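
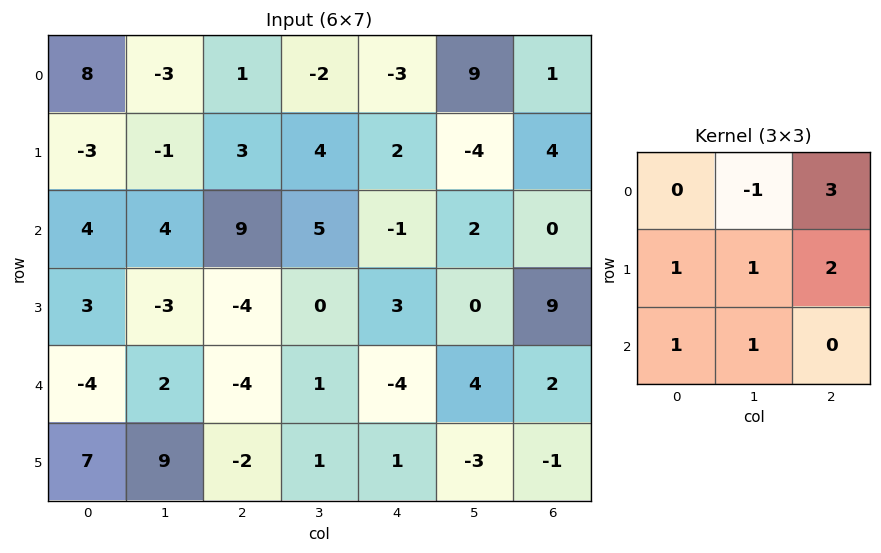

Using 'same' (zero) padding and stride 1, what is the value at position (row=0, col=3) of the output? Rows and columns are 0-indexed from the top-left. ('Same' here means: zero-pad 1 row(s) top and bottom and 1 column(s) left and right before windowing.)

The receptive field on the zero-padded input at this output position is [0 0 0 / 1 -2 -3 / 3 4 2]. Elementwise product with the kernel and sum: 0·-1 + 0·3 + 1·1 + -2·1 + -3·2 + 3·1 + 4·1.

0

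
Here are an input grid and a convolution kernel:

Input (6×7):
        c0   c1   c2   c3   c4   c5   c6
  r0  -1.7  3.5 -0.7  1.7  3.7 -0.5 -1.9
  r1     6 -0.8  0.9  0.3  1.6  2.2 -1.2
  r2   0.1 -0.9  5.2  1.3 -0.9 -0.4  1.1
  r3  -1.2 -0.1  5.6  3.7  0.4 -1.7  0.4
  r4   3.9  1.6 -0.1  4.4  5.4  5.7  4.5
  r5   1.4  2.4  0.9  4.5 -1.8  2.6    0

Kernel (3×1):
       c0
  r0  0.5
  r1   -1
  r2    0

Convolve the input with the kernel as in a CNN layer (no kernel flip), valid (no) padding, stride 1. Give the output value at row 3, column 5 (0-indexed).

The receptive field on the input at this output position is [-1.7 / 5.7 / 2.6]. Elementwise product with the kernel and sum: -1.7·0.5 + 5.7·-1.

-6.55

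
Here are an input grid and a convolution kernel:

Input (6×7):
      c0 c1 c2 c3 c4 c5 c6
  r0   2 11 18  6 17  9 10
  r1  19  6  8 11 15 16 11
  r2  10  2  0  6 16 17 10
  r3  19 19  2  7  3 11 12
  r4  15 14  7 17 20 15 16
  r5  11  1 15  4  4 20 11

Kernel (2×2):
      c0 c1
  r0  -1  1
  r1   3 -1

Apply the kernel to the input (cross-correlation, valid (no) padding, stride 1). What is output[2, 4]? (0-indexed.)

-1

The receptive field on the input at this output position is [16 17 / 3 11]. Elementwise product with the kernel and sum: 16·-1 + 17·1 + 3·3 + 11·-1.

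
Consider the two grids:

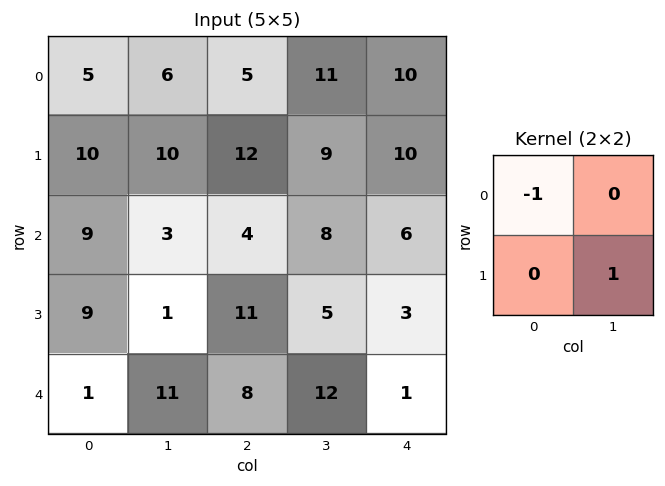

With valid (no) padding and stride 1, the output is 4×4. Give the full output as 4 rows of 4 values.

Output[0,0]: The receptive field on the input at this output position is [5 6 / 10 10]. Elementwise product with the kernel and sum: 5·-1 + 10·1.
Output[0,1]: The receptive field on the input at this output position is [6 5 / 10 12]. Elementwise product with the kernel and sum: 6·-1 + 12·1.

5 6 4 -1
-7 -6 -4 -3
-8 8 1 -5
2 7 1 -4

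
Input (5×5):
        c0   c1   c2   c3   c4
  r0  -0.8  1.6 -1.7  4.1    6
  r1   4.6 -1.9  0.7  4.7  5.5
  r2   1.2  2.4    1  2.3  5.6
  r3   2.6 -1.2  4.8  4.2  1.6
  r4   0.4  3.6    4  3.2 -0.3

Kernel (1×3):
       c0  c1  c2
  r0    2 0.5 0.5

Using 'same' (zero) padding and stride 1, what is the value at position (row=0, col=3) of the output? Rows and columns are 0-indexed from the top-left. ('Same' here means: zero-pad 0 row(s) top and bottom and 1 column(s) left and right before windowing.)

The receptive field on the zero-padded input at this output position is [-1.7 4.1 6]. Elementwise product with the kernel and sum: -1.7·2 + 4.1·0.5 + 6·0.5.

1.65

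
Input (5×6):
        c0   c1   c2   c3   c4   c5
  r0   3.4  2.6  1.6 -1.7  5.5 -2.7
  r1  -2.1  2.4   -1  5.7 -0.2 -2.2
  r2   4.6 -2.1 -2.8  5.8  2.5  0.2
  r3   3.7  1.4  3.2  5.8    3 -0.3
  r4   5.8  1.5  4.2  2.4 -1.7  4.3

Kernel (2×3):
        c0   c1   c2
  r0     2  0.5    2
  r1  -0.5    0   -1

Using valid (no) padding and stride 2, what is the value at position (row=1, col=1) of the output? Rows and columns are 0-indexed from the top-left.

The receptive field on the input at this output position is [-2.8 5.8 2.5 / 3.2 5.8 3]. Elementwise product with the kernel and sum: -2.8·2 + 5.8·0.5 + 2.5·2 + 3.2·-0.5 + 3·-1.

-2.3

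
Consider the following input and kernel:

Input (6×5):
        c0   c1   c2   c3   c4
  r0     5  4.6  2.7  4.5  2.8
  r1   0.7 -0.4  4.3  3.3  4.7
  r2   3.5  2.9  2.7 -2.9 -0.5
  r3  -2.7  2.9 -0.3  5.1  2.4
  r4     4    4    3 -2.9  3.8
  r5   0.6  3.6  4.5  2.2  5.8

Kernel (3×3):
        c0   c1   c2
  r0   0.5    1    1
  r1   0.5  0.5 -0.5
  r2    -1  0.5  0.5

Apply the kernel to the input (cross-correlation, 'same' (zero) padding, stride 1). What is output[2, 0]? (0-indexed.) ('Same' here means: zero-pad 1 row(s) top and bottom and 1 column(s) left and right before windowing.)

The receptive field on the zero-padded input at this output position is [0 0.7 -0.4 / 0 3.5 2.9 / 0 -2.7 2.9]. Elementwise product with the kernel and sum: 0·0.5 + 0.7·1 + -0.4·1 + 0·0.5 + 3.5·0.5 + 2.9·-0.5 + 0·-1 + -2.7·0.5 + 2.9·0.5.

0.7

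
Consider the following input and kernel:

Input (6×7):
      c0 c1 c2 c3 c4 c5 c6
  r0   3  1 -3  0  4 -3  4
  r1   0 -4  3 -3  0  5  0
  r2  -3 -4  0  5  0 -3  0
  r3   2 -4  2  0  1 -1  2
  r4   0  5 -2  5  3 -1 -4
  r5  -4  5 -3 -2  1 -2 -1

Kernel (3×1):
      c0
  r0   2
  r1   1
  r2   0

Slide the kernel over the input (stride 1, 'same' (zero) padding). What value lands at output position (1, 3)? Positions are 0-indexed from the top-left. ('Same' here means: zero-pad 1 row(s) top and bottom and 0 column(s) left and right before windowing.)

-3

The receptive field on the zero-padded input at this output position is [0 / -3 / 5]. Elementwise product with the kernel and sum: 0·2 + -3·1.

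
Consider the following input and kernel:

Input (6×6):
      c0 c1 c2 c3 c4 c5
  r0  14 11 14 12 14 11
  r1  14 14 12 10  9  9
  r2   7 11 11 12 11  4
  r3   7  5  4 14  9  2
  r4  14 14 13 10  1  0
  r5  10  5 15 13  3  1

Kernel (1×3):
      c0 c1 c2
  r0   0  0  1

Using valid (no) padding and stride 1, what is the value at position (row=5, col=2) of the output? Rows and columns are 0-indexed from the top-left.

3

The receptive field on the input at this output position is [15 13 3]. Elementwise product with the kernel and sum: 3·1.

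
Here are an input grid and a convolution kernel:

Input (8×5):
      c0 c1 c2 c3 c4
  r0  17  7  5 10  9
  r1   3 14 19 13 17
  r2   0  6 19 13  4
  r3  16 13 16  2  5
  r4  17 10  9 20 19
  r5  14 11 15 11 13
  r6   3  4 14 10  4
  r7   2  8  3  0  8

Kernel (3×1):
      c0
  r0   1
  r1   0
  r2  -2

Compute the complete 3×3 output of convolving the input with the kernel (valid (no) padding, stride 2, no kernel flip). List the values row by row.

Output[0,0]: The receptive field on the input at this output position is [17 / 3 / 0]. Elementwise product with the kernel and sum: 17·1 + 0·-2.

17 -33 1
-34 1 -34
11 -19 11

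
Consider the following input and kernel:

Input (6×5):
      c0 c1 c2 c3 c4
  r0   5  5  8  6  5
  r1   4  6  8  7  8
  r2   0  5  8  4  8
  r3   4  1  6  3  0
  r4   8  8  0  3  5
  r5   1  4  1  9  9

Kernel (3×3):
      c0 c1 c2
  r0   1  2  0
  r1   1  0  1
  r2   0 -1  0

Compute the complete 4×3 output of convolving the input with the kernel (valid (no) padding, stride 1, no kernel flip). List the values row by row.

22 26 32
23 25 35
12 25 19
10 23 8

Output[0,0]: The receptive field on the input at this output position is [5 5 8 / 4 6 8 / 0 5 8]. Elementwise product with the kernel and sum: 5·1 + 5·2 + 4·1 + 8·1 + 5·-1.
Output[0,1]: The receptive field on the input at this output position is [5 8 6 / 6 8 7 / 5 8 4]. Elementwise product with the kernel and sum: 5·1 + 8·2 + 6·1 + 7·1 + 8·-1.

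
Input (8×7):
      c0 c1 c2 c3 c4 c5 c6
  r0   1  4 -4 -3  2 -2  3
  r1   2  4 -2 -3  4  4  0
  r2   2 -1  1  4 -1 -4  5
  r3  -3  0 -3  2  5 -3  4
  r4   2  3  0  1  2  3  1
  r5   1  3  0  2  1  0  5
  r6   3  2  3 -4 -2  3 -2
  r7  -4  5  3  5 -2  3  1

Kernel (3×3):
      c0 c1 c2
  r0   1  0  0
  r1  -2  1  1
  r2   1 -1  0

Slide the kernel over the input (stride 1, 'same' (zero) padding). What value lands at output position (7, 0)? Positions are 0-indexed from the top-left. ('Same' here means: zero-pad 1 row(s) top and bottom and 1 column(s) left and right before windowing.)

1

The receptive field on the zero-padded input at this output position is [0 3 2 / 0 -4 5 / 0 0 0]. Elementwise product with the kernel and sum: 0·1 + 0·-2 + -4·1 + 5·1 + 0·1 + 0·-1.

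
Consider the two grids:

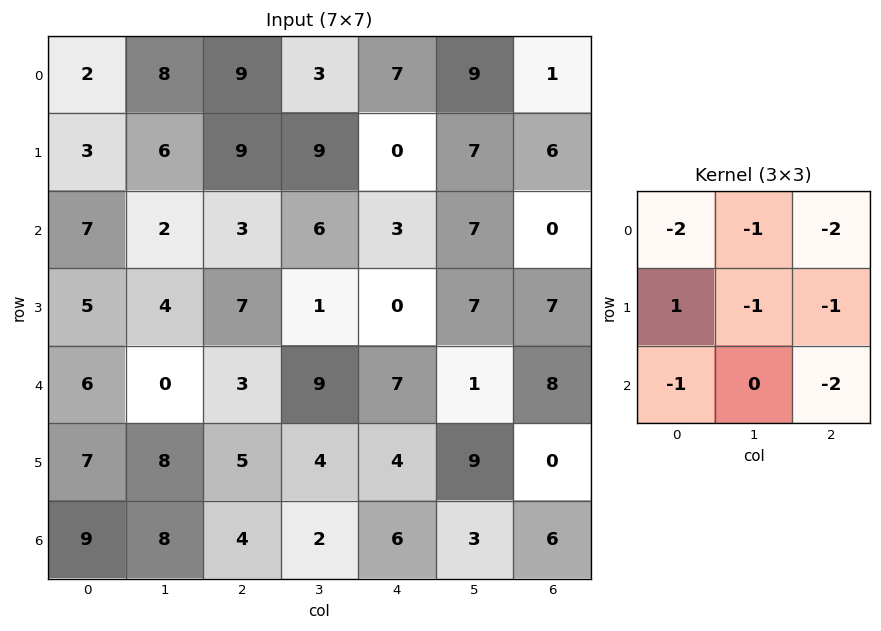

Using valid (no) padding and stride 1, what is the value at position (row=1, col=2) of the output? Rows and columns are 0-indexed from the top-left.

-40

The receptive field on the input at this output position is [9 9 0 / 3 6 3 / 7 1 0]. Elementwise product with the kernel and sum: 9·-2 + 9·-1 + 0·-2 + 3·1 + 6·-1 + 3·-1 + 7·-1 + 0·-2.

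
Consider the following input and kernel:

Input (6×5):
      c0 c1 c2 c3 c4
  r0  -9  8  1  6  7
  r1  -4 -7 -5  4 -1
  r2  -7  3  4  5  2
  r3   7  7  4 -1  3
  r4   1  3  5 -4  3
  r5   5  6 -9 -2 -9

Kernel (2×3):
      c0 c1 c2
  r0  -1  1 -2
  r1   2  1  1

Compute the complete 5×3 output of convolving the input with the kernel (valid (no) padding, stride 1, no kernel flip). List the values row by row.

-5 -34 -16
0 9 26
27 8 7
2 6 -2
-1 11 -44

Output[0,0]: The receptive field on the input at this output position is [-9 8 1 / -4 -7 -5]. Elementwise product with the kernel and sum: -9·-1 + 8·1 + 1·-2 + -4·2 + -7·1 + -5·1.
Output[0,1]: The receptive field on the input at this output position is [8 1 6 / -7 -5 4]. Elementwise product with the kernel and sum: 8·-1 + 1·1 + 6·-2 + -7·2 + -5·1 + 4·1.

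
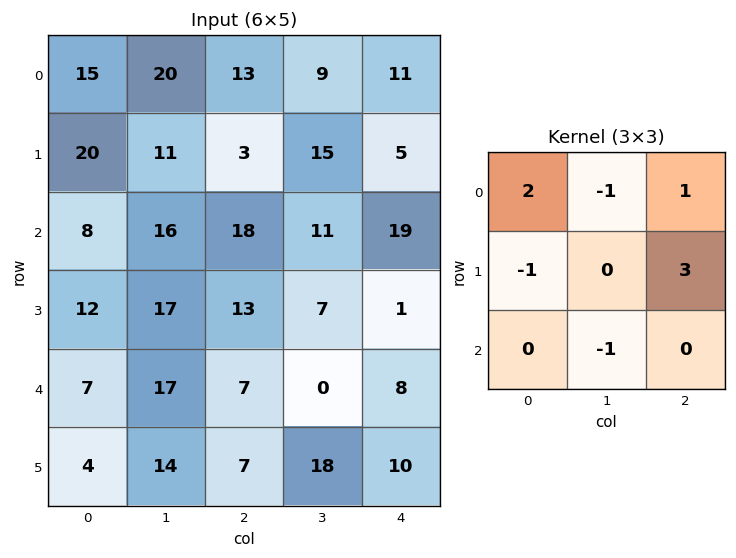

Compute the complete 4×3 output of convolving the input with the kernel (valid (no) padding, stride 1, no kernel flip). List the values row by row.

-4 52 29
61 38 28
28 22 34
20 4 19

Output[0,0]: The receptive field on the input at this output position is [15 20 13 / 20 11 3 / 8 16 18]. Elementwise product with the kernel and sum: 15·2 + 20·-1 + 13·1 + 20·-1 + 3·3 + 16·-1.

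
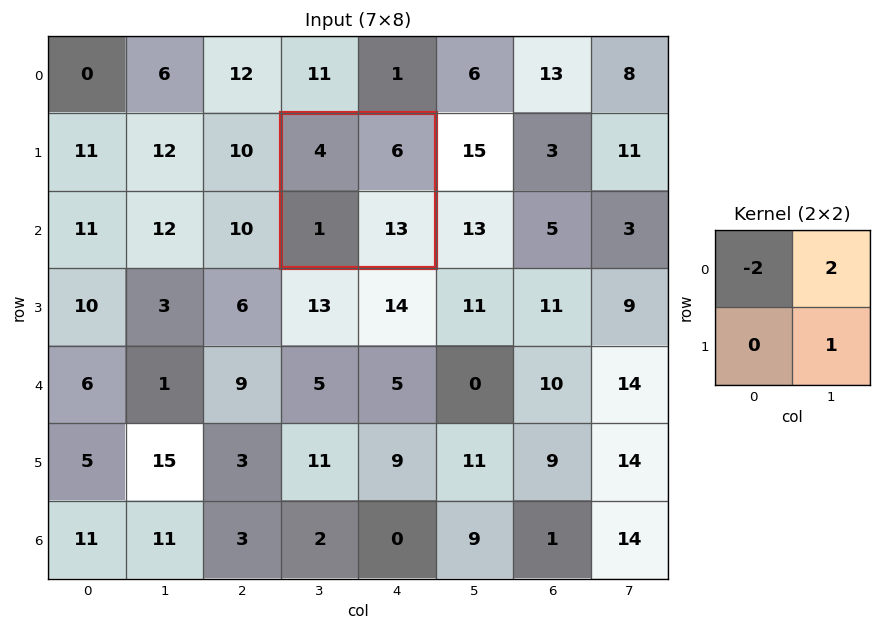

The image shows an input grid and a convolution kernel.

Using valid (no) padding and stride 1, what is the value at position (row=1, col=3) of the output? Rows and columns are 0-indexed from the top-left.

17

The receptive field on the input at this output position is [4 6 / 1 13]. Elementwise product with the kernel and sum: 4·-2 + 6·2 + 13·1.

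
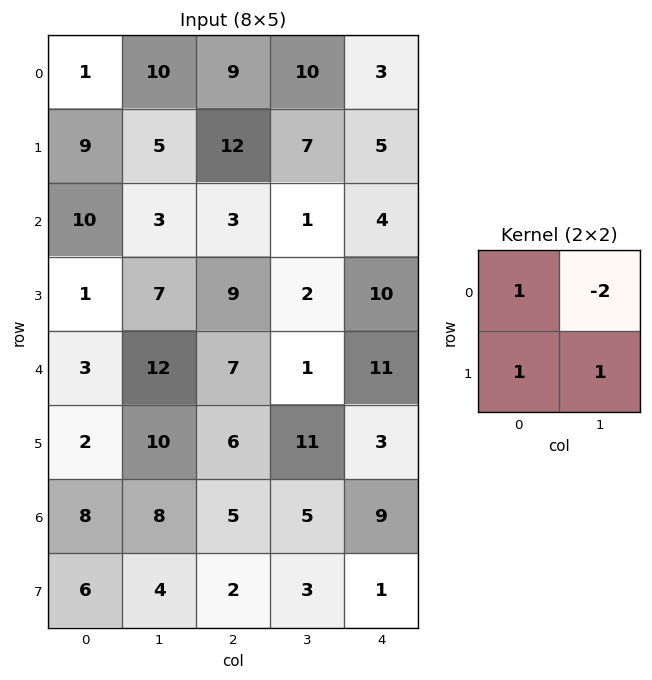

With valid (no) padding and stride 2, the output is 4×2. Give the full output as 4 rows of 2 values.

-5 8
12 12
-9 22
2 0

Output[0,0]: The receptive field on the input at this output position is [1 10 / 9 5]. Elementwise product with the kernel and sum: 1·1 + 10·-2 + 9·1 + 5·1.
Output[0,1]: The receptive field on the input at this output position is [9 10 / 12 7]. Elementwise product with the kernel and sum: 9·1 + 10·-2 + 12·1 + 7·1.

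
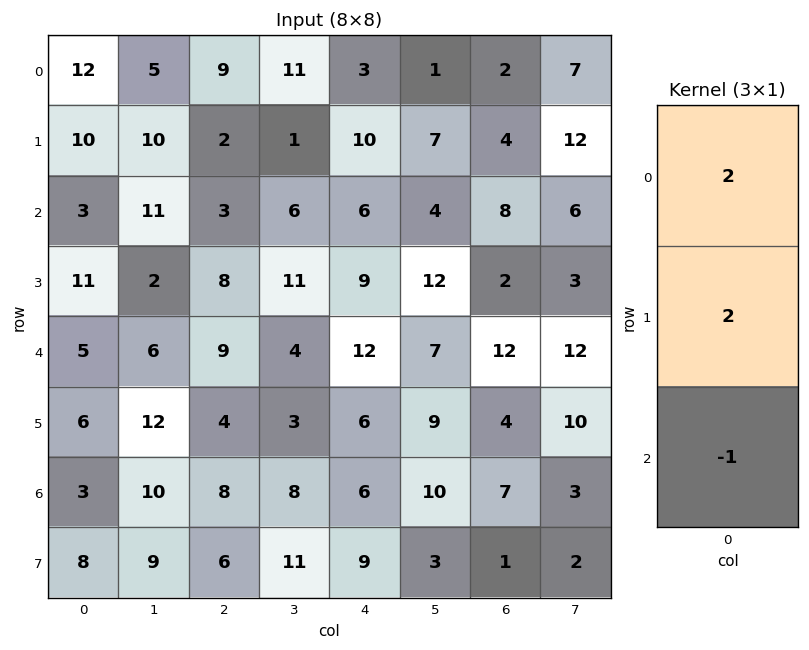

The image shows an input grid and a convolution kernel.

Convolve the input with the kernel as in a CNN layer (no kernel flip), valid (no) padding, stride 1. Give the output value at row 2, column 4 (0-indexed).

18

The receptive field on the input at this output position is [6 / 9 / 12]. Elementwise product with the kernel and sum: 6·2 + 9·2 + 12·-1.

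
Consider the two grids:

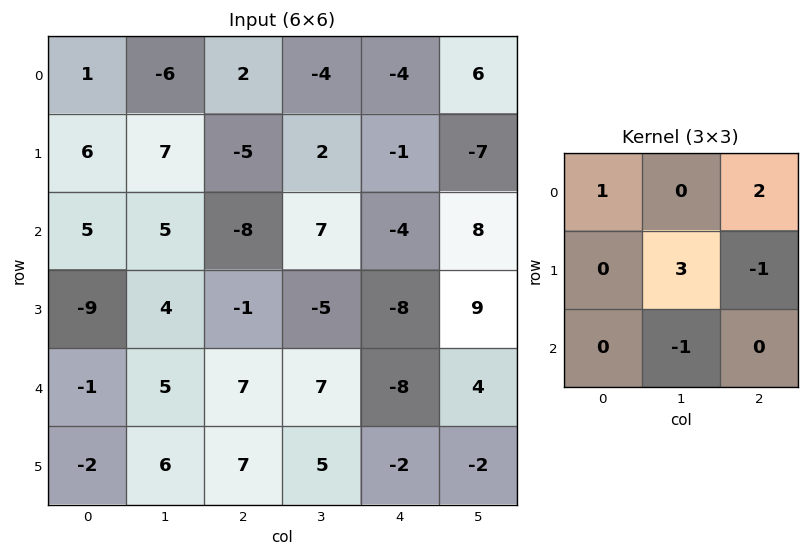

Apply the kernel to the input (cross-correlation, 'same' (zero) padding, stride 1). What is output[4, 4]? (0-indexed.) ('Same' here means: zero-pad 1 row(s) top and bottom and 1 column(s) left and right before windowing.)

-13

The receptive field on the zero-padded input at this output position is [-5 -8 9 / 7 -8 4 / 5 -2 -2]. Elementwise product with the kernel and sum: -5·1 + 9·2 + -8·3 + 4·-1 + -2·-1.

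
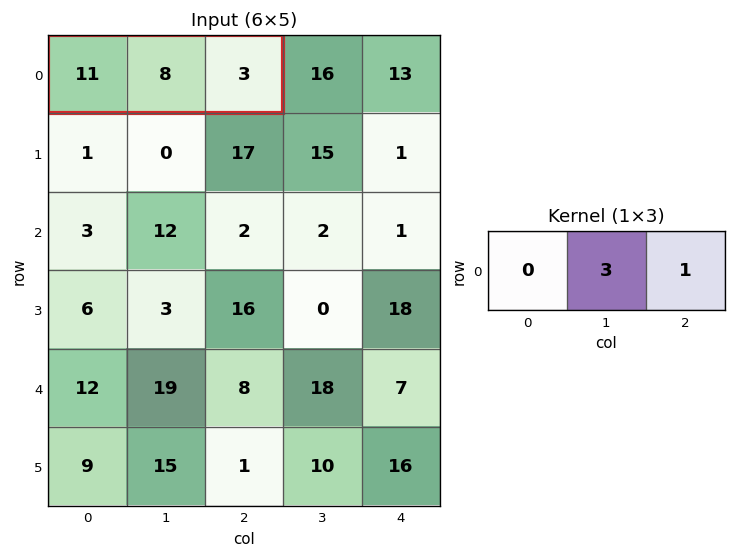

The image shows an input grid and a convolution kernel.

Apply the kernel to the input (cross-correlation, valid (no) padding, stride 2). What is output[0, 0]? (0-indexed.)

The receptive field on the input at this output position is [11 8 3]. Elementwise product with the kernel and sum: 8·3 + 3·1.

27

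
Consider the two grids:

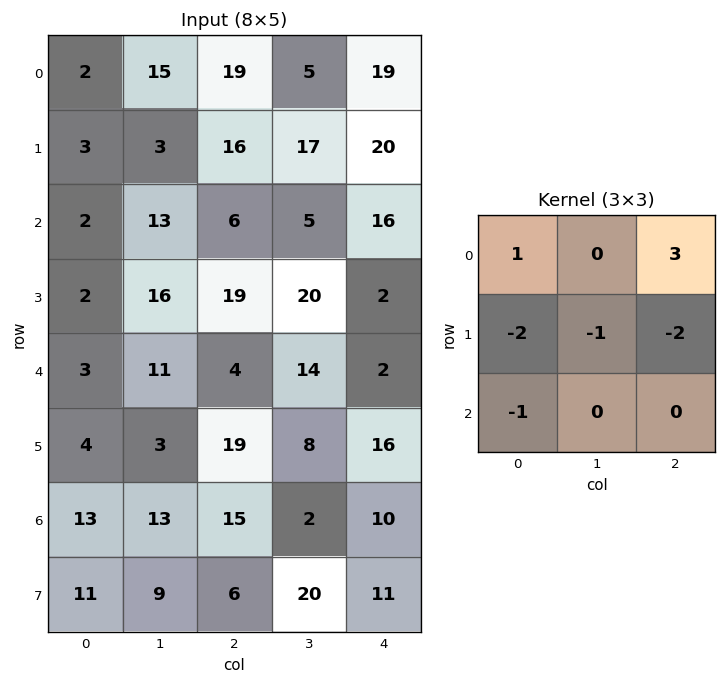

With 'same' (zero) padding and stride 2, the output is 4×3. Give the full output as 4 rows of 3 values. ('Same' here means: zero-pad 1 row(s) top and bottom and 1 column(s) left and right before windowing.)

-32 -62 -46
-19 -4 -29
23 19 -18
-30 -27 -26

Output[0,0]: The receptive field on the zero-padded input at this output position is [0 0 0 / 0 2 15 / 0 3 3]. Elementwise product with the kernel and sum: 0·1 + 0·3 + 0·-2 + 2·-1 + 15·-2 + 0·-1.
Output[0,1]: The receptive field on the zero-padded input at this output position is [0 0 0 / 15 19 5 / 3 16 17]. Elementwise product with the kernel and sum: 0·1 + 0·3 + 15·-2 + 19·-1 + 5·-2 + 3·-1.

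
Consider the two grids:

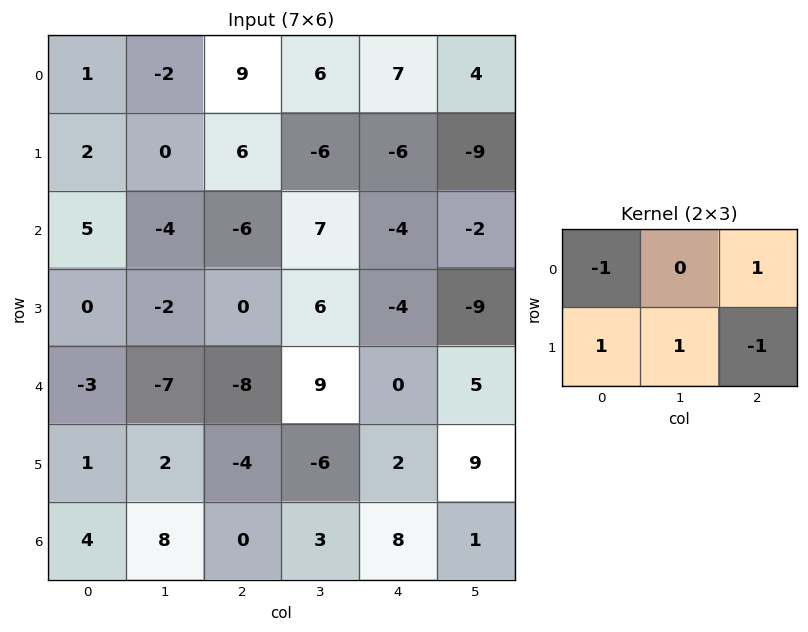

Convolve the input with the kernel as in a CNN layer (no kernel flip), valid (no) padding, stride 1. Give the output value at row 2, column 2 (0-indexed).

12

The receptive field on the input at this output position is [-6 7 -4 / 0 6 -4]. Elementwise product with the kernel and sum: -6·-1 + -4·1 + 0·1 + 6·1 + -4·-1.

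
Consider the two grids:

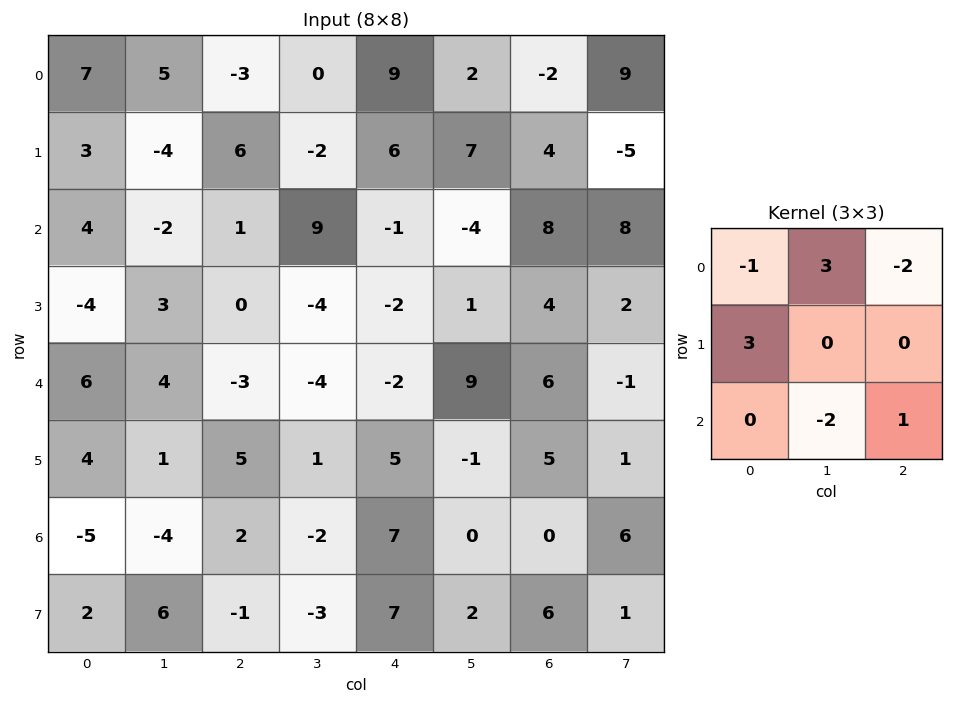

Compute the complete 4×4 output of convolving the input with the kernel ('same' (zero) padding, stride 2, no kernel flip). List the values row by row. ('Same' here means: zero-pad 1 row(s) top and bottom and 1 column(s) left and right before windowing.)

Output[0,0]: The receptive field on the zero-padded input at this output position is [0 0 0 / 0 7 5 / 0 3 -4]. Elementwise product with the kernel and sum: 0·-1 + 0·3 + 0·-2 + 0·3 + 3·-2 + -4·1.

-10 1 -5 -7
28 16 38 -3
-25 8 -27 25
12 -1 -2 3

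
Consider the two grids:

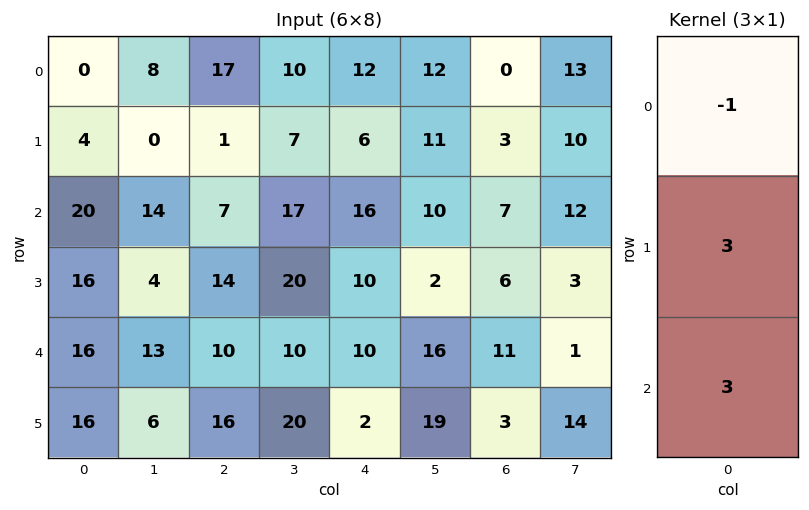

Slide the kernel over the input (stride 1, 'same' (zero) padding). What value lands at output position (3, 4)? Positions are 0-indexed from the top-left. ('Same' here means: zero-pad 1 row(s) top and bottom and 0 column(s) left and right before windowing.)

44

The receptive field on the zero-padded input at this output position is [16 / 10 / 10]. Elementwise product with the kernel and sum: 16·-1 + 10·3 + 10·3.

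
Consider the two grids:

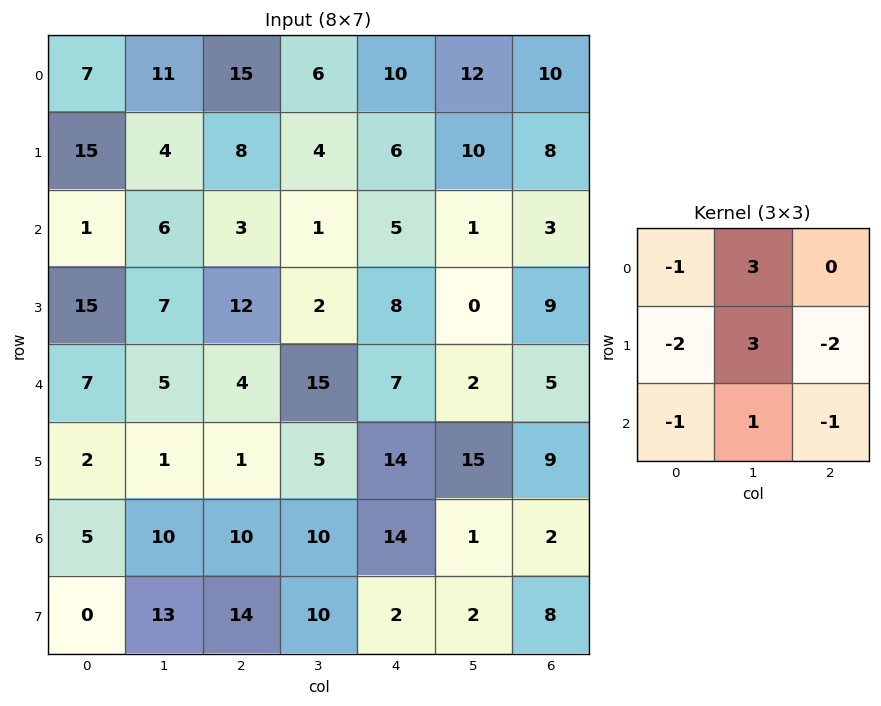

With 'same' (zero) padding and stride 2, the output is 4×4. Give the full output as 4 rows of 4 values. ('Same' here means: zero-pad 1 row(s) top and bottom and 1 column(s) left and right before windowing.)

Output[0,0]: The receptive field on the zero-padded input at this output position is [0 0 0 / 0 7 11 / 0 15 4]. Elementwise product with the kernel and sum: 0·-1 + 0·3 + 0·-2 + 7·3 + 11·-2 + 0·-1 + 15·1 + 4·-1.
Output[0,1]: The receptive field on the zero-padded input at this output position is [0 0 0 / 11 15 6 / 4 8 4]. Elementwise product with the kernel and sum: 0·-1 + 0·3 + 11·-2 + 15·3 + 6·-2 + 4·-1 + 8·1 + 4·-1.

10 11 -14 4
44 18 31 30
57 -4 3 32
-12 -17 47 22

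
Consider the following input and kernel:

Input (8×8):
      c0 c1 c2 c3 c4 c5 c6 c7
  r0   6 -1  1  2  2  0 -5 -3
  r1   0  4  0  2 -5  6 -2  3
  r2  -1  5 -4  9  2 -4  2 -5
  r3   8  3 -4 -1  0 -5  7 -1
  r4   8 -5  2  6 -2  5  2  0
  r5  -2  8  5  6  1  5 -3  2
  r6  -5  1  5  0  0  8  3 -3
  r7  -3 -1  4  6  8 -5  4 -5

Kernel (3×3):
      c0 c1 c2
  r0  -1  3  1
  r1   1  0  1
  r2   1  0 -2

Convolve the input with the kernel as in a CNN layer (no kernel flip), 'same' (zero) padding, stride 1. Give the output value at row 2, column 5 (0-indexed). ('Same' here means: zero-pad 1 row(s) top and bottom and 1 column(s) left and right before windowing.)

11

The receptive field on the zero-padded input at this output position is [-5 6 -2 / 2 -4 2 / 0 -5 7]. Elementwise product with the kernel and sum: -5·-1 + 6·3 + -2·1 + 2·1 + 2·1 + 0·1 + 7·-2.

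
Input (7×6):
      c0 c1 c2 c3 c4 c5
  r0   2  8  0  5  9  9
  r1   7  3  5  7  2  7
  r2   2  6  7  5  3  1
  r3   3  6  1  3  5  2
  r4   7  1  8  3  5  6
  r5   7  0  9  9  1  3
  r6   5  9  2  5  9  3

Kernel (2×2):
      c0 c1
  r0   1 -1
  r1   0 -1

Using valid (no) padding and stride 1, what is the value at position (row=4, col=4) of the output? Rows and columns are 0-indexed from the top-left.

The receptive field on the input at this output position is [5 6 / 1 3]. Elementwise product with the kernel and sum: 5·1 + 6·-1 + 3·-1.

-4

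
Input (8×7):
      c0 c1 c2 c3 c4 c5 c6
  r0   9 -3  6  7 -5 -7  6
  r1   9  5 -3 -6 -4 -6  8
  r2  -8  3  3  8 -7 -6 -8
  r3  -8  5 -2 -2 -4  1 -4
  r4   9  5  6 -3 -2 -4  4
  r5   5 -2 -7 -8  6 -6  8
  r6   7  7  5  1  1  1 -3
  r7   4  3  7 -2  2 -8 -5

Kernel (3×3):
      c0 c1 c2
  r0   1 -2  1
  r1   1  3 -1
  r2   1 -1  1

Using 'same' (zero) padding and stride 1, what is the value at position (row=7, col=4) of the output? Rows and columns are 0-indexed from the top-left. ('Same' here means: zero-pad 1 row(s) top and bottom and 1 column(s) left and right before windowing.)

The receptive field on the zero-padded input at this output position is [1 1 1 / -2 2 -8 / 0 0 0]. Elementwise product with the kernel and sum: 1·1 + 1·-2 + 1·1 + -2·1 + 2·3 + -8·-1 + 0·1 + 0·-1 + 0·1.

12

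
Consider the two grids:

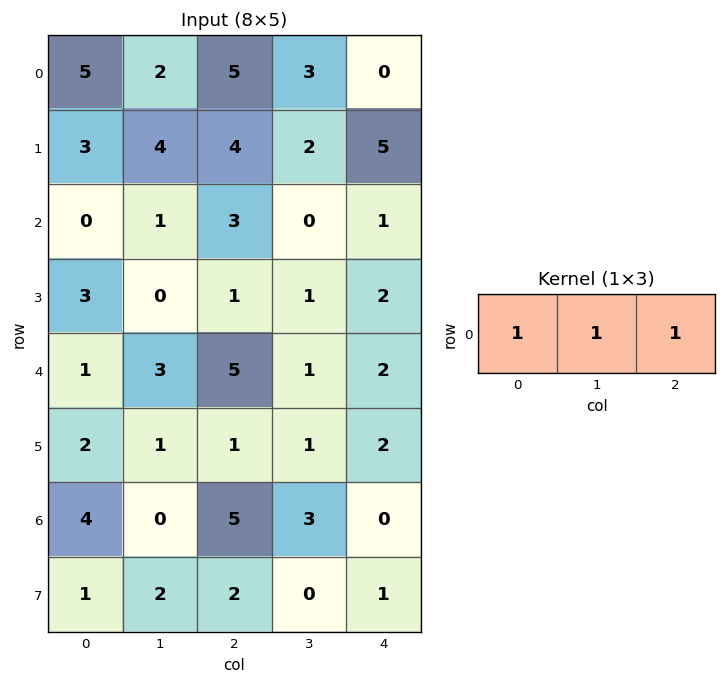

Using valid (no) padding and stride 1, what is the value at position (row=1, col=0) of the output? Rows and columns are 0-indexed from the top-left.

11

The receptive field on the input at this output position is [3 4 4]. Elementwise product with the kernel and sum: 3·1 + 4·1 + 4·1.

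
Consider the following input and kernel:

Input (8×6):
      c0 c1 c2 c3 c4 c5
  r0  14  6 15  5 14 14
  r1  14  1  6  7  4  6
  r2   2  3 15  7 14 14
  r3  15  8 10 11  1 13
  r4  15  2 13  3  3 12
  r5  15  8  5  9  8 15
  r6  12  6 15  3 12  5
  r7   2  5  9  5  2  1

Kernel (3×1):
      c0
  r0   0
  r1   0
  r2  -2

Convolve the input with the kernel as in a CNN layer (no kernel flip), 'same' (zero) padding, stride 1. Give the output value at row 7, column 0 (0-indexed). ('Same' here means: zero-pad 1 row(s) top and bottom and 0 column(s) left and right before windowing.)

0

The receptive field on the zero-padded input at this output position is [12 / 2 / 0]. Elementwise product with the kernel and sum: 0·-2.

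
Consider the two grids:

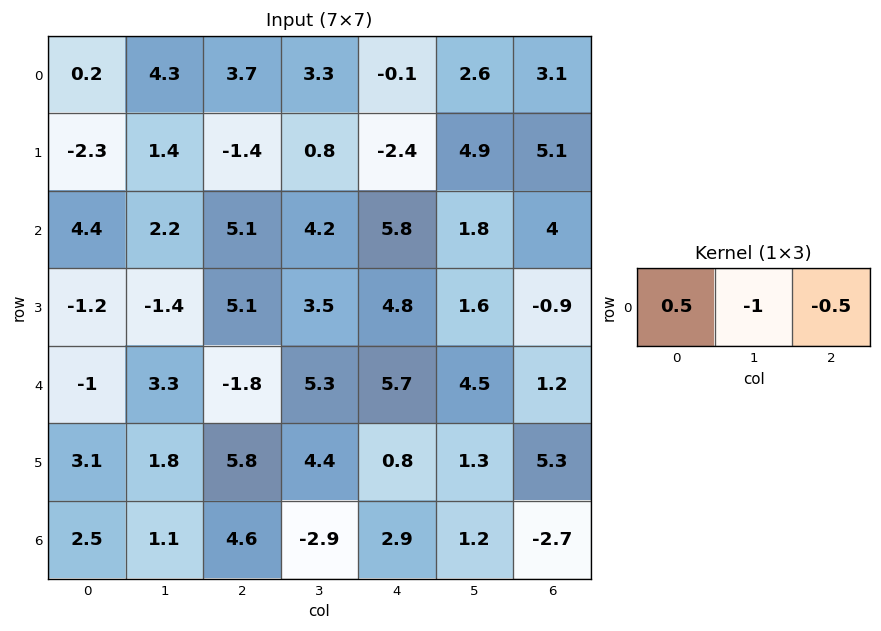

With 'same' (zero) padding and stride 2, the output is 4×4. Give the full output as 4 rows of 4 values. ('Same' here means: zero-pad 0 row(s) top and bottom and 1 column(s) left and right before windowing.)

Output[0,0]: The receptive field on the zero-padded input at this output position is [0 0.2 4.3]. Elementwise product with the kernel and sum: 0·0.5 + 0.2·-1 + 4.3·-0.5.
Output[0,1]: The receptive field on the zero-padded input at this output position is [4.3 3.7 3.3]. Elementwise product with the kernel and sum: 4.3·0.5 + 3.7·-1 + 3.3·-0.5.

-2.35 -3.2 0.45 -1.8
-5.5 -6.1 -4.6 -3.1
-0.65 0.8 -5.3 1.05
-3.05 -2.6 -4.95 3.3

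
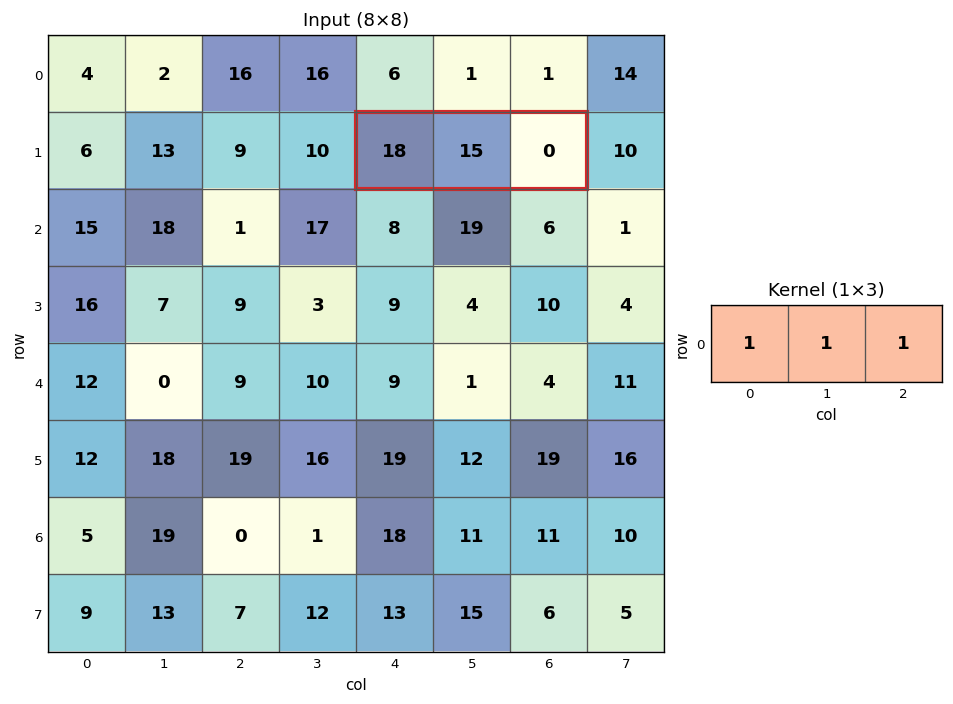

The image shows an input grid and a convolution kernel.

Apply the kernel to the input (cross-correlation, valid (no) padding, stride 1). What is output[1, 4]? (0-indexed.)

The receptive field on the input at this output position is [18 15 0]. Elementwise product with the kernel and sum: 18·1 + 15·1 + 0·1.

33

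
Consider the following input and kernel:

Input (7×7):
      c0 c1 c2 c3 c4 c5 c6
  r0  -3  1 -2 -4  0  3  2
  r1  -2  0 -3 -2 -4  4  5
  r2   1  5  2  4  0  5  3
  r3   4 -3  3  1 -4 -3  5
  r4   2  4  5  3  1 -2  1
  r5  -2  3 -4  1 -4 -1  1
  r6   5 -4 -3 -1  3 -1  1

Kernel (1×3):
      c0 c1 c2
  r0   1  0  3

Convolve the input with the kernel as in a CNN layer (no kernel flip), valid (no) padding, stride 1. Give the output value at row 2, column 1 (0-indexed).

The receptive field on the input at this output position is [5 2 4]. Elementwise product with the kernel and sum: 5·1 + 4·3.

17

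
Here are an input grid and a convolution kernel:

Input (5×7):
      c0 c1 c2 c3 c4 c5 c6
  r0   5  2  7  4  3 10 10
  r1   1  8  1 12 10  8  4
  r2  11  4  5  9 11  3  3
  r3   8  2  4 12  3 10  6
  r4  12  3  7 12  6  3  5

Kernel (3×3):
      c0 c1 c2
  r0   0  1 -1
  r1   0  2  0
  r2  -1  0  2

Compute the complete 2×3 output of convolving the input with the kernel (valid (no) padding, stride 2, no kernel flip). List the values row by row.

10 42 11
5 27 24

Output[0,0]: The receptive field on the input at this output position is [5 2 7 / 1 8 1 / 11 4 5]. Elementwise product with the kernel and sum: 2·1 + 7·-1 + 8·2 + 11·-1 + 5·2.
Output[0,1]: The receptive field on the input at this output position is [7 4 3 / 1 12 10 / 5 9 11]. Elementwise product with the kernel and sum: 4·1 + 3·-1 + 12·2 + 5·-1 + 11·2.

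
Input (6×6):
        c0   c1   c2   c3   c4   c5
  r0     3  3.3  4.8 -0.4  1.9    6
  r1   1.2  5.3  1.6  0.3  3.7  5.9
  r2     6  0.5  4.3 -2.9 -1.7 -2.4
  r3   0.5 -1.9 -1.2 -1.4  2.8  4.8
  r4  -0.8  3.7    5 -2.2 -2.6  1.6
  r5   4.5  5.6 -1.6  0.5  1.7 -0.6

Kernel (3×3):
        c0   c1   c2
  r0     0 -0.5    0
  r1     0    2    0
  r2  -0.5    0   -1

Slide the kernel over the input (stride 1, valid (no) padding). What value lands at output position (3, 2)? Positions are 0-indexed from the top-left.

-4.6

The receptive field on the input at this output position is [-1.2 -1.4 2.8 / 5 -2.2 -2.6 / -1.6 0.5 1.7]. Elementwise product with the kernel and sum: -1.4·-0.5 + -2.2·2 + -1.6·-0.5 + 1.7·-1.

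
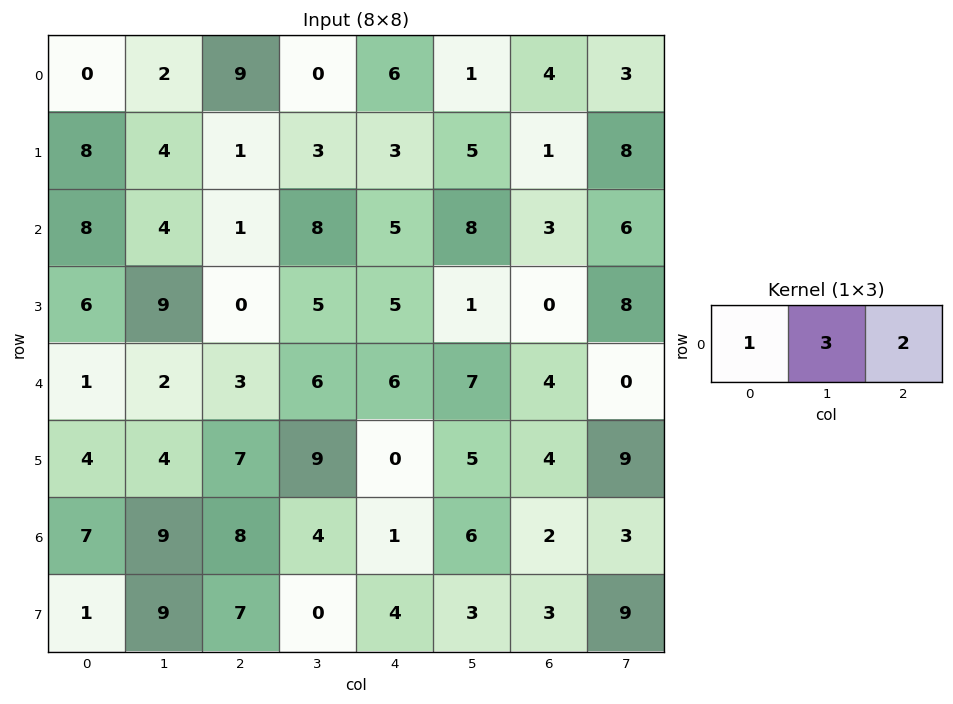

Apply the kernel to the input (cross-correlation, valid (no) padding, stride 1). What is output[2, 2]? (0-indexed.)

35

The receptive field on the input at this output position is [1 8 5]. Elementwise product with the kernel and sum: 1·1 + 8·3 + 5·2.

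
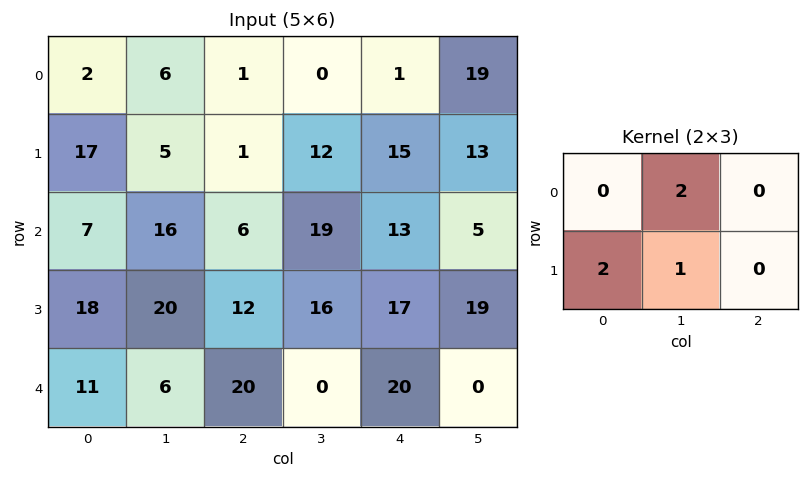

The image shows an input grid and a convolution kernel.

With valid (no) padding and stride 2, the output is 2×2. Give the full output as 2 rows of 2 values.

Output[0,0]: The receptive field on the input at this output position is [2 6 1 / 17 5 1]. Elementwise product with the kernel and sum: 6·2 + 17·2 + 5·1.

51 14
88 78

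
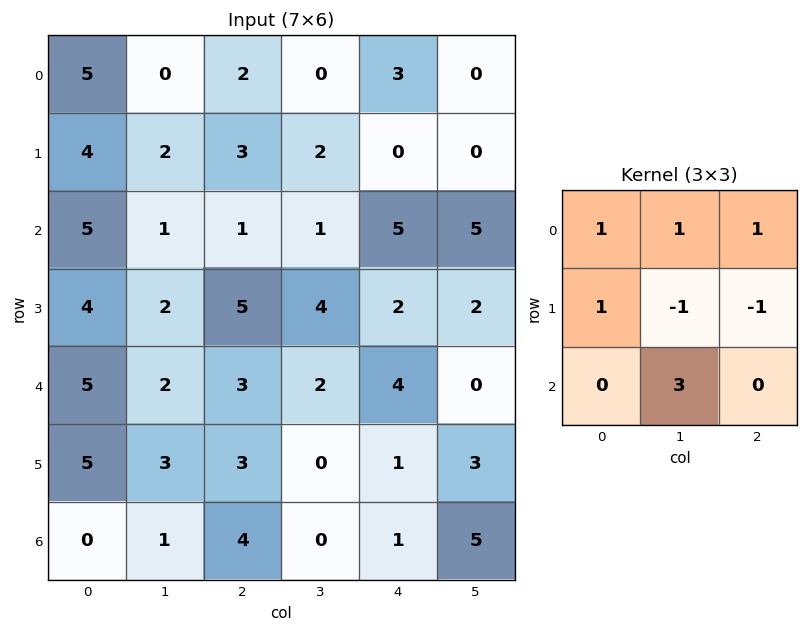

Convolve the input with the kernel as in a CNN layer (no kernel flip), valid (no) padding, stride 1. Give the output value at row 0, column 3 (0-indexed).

The receptive field on the input at this output position is [0 3 0 / 2 0 0 / 1 5 5]. Elementwise product with the kernel and sum: 0·1 + 3·1 + 0·1 + 2·1 + 0·-1 + 0·-1 + 5·3.

20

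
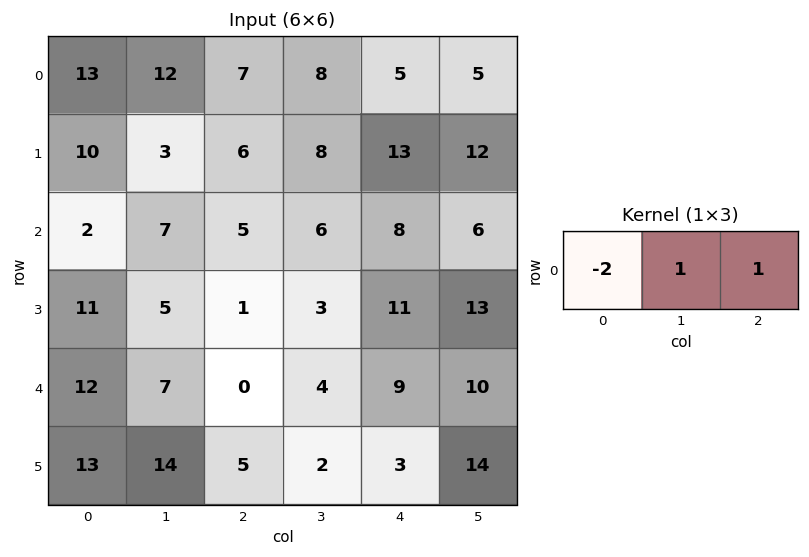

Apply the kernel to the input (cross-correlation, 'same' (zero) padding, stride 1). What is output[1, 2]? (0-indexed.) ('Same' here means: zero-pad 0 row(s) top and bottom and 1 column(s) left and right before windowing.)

8

The receptive field on the zero-padded input at this output position is [3 6 8]. Elementwise product with the kernel and sum: 3·-2 + 6·1 + 8·1.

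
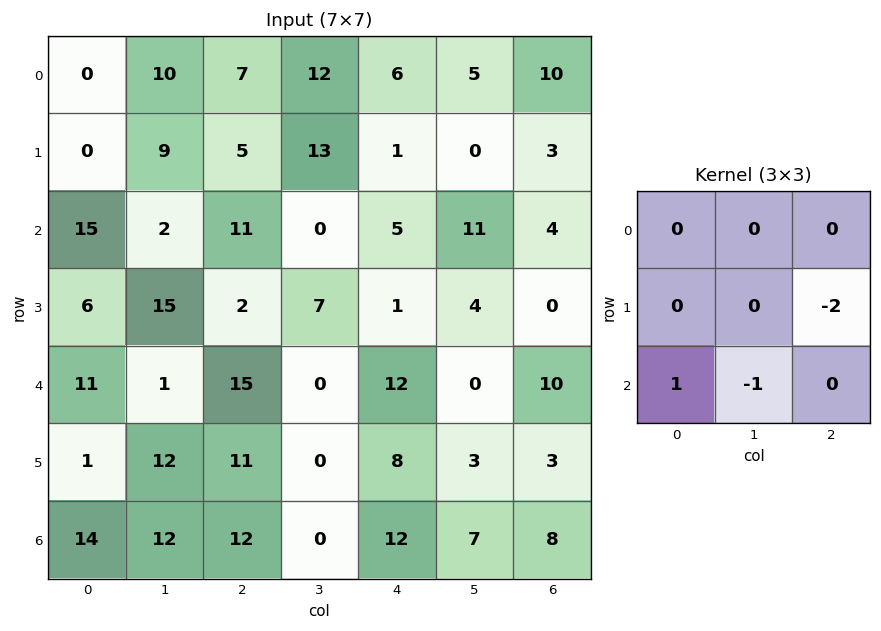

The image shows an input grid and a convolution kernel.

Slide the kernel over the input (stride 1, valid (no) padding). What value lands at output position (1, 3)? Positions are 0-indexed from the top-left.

-16

The receptive field on the input at this output position is [13 1 0 / 0 5 11 / 7 1 4]. Elementwise product with the kernel and sum: 11·-2 + 7·1 + 1·-1.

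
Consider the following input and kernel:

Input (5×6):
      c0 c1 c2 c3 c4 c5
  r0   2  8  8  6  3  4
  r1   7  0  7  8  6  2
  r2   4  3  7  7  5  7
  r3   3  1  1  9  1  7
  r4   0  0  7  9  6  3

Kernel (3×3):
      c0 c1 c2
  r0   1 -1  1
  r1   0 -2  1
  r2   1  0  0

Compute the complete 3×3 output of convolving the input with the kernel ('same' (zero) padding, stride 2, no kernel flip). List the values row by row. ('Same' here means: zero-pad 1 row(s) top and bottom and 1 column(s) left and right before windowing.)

Output[0,0]: The receptive field on the zero-padded input at this output position is [0 0 0 / 0 2 8 / 0 7 0]. Elementwise product with the kernel and sum: 0·1 + 0·-1 + 0·1 + 2·-2 + 8·1 + 0·1.
Output[0,1]: The receptive field on the zero-padded input at this output position is [0 0 0 / 8 8 6 / 0 7 8]. Elementwise product with the kernel and sum: 0·1 + 0·-1 + 0·1 + 8·-2 + 6·1 + 0·1.

4 -10 6
-12 -5 10
-2 4 6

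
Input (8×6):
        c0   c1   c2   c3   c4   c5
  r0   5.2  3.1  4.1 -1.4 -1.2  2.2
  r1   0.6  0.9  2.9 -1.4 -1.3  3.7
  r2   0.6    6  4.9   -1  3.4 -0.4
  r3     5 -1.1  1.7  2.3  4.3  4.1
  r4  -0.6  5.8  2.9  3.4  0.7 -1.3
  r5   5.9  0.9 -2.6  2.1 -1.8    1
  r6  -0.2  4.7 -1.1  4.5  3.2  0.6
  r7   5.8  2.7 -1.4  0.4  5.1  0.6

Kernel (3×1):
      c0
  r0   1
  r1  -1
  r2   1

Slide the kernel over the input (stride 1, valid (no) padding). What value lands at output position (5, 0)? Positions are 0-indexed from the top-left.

11.9

The receptive field on the input at this output position is [5.9 / -0.2 / 5.8]. Elementwise product with the kernel and sum: 5.9·1 + -0.2·-1 + 5.8·1.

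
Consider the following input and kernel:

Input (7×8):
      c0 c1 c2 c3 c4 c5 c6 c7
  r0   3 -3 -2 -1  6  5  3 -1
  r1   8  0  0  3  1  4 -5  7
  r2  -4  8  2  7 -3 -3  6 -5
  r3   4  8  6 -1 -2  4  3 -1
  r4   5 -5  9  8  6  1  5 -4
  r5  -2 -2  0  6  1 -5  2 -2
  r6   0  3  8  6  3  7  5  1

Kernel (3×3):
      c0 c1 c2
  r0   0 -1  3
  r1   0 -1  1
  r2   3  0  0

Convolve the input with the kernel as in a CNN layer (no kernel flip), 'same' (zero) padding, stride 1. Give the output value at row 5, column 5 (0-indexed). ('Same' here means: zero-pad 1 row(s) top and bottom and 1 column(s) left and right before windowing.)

30

The receptive field on the zero-padded input at this output position is [6 1 5 / 1 -5 2 / 3 7 5]. Elementwise product with the kernel and sum: 1·-1 + 5·3 + -5·-1 + 2·1 + 3·3.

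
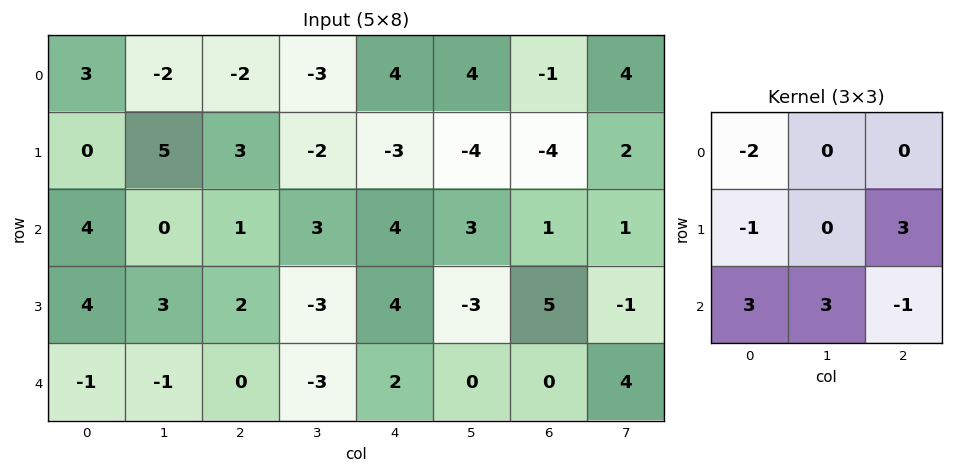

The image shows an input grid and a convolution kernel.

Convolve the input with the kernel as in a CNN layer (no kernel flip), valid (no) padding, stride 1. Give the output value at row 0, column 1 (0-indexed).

The receptive field on the input at this output position is [-2 -2 -3 / 5 3 -2 / 0 1 3]. Elementwise product with the kernel and sum: -2·-2 + 5·-1 + -2·3 + 0·3 + 1·3 + 3·-1.

-7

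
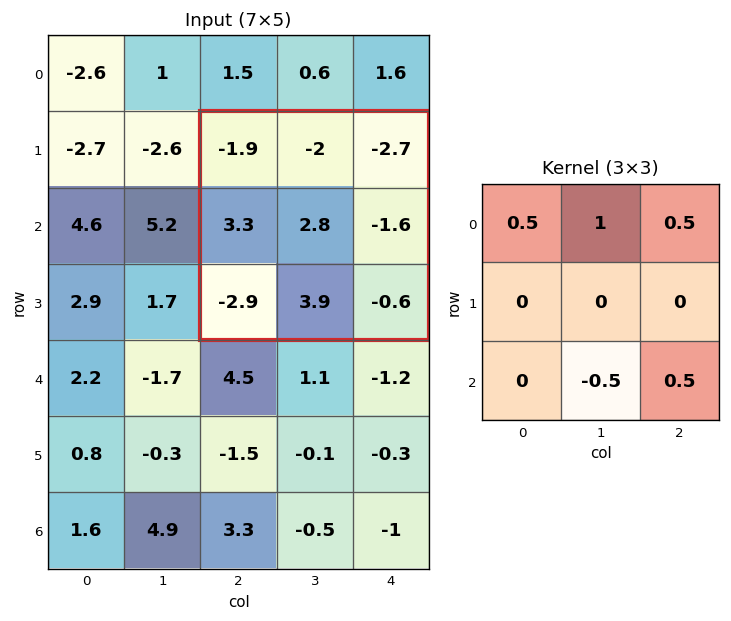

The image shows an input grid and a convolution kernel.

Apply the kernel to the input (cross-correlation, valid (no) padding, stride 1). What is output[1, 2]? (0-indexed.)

The receptive field on the input at this output position is [-1.9 -2 -2.7 / 3.3 2.8 -1.6 / -2.9 3.9 -0.6]. Elementwise product with the kernel and sum: -1.9·0.5 + -2·1 + -2.7·0.5 + 3.9·-0.5 + -0.6·0.5.

-6.55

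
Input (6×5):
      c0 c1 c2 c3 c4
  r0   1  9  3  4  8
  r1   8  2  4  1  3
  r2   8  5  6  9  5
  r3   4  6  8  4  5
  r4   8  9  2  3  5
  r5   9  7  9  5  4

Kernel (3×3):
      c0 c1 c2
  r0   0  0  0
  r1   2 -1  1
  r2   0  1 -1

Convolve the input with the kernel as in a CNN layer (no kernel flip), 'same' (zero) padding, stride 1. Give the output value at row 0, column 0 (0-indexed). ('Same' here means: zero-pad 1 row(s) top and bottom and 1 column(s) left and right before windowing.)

The receptive field on the zero-padded input at this output position is [0 0 0 / 0 1 9 / 0 8 2]. Elementwise product with the kernel and sum: 0·2 + 1·-1 + 9·1 + 8·1 + 2·-1.

14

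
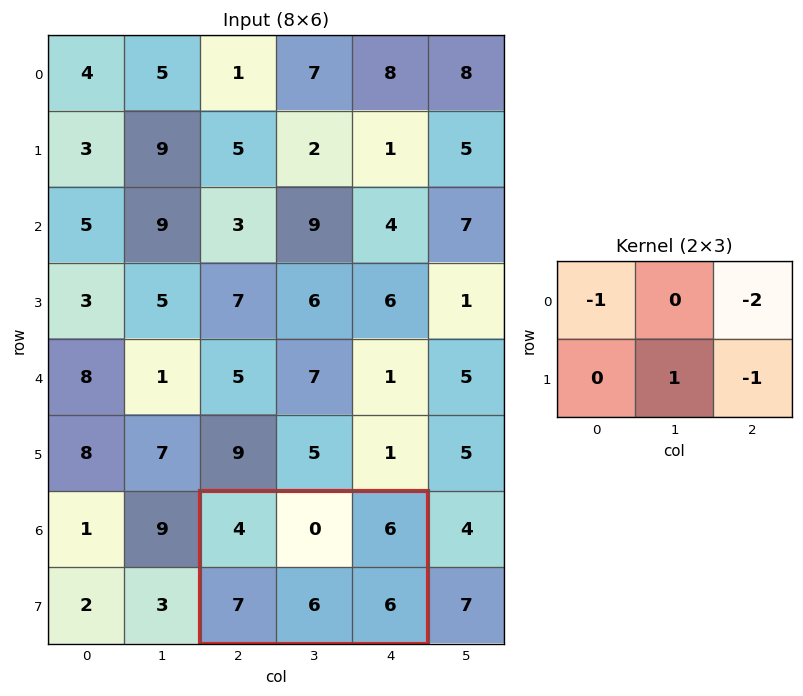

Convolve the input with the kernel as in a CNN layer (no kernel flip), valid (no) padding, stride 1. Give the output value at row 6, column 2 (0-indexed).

The receptive field on the input at this output position is [4 0 6 / 7 6 6]. Elementwise product with the kernel and sum: 4·-1 + 6·-2 + 6·1 + 6·-1.

-16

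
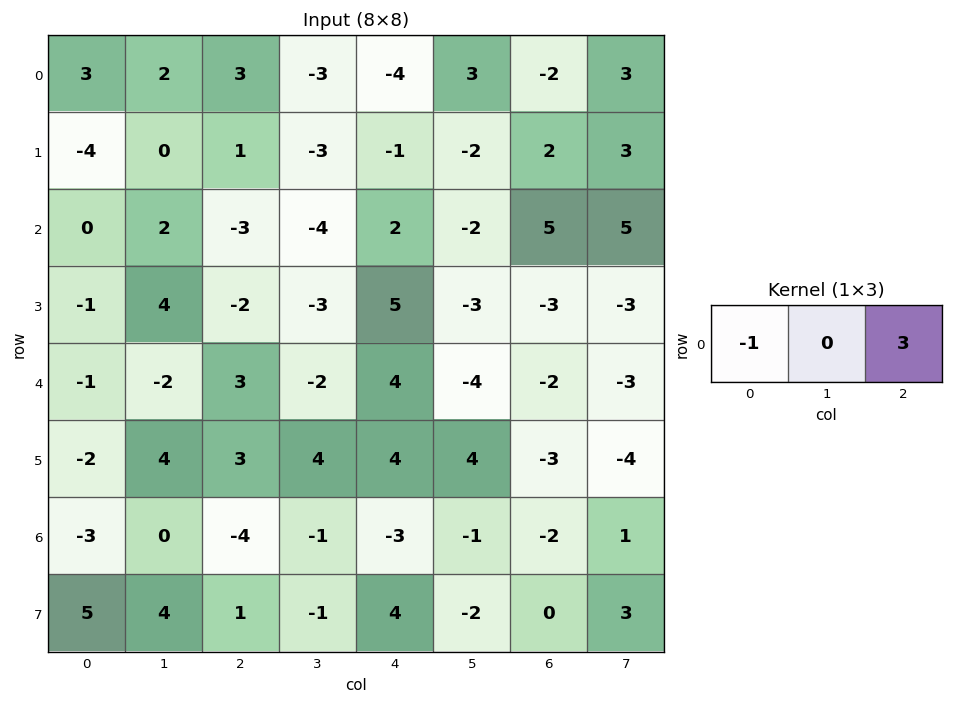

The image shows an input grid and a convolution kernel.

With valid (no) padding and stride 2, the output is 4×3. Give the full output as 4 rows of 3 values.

6 -15 -2
-9 9 13
10 9 -10
-9 -5 -3

Output[0,0]: The receptive field on the input at this output position is [3 2 3]. Elementwise product with the kernel and sum: 3·-1 + 3·3.
Output[0,1]: The receptive field on the input at this output position is [3 -3 -4]. Elementwise product with the kernel and sum: 3·-1 + -4·3.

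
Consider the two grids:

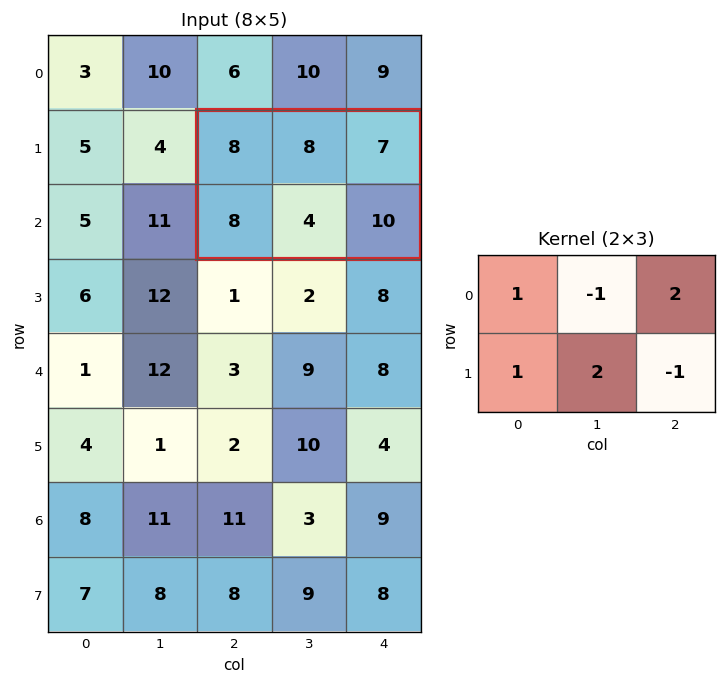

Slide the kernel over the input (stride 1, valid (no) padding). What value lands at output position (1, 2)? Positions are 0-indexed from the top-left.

20

The receptive field on the input at this output position is [8 8 7 / 8 4 10]. Elementwise product with the kernel and sum: 8·1 + 8·-1 + 7·2 + 8·1 + 4·2 + 10·-1.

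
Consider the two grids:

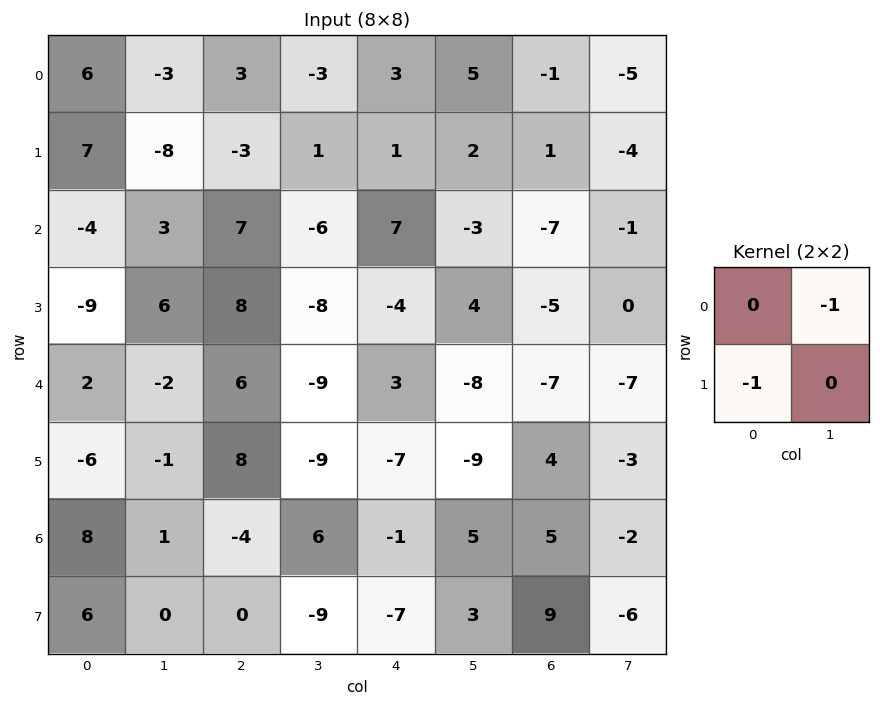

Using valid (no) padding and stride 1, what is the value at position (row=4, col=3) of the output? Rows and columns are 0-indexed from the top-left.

6

The receptive field on the input at this output position is [-9 3 / -9 -7]. Elementwise product with the kernel and sum: 3·-1 + -9·-1.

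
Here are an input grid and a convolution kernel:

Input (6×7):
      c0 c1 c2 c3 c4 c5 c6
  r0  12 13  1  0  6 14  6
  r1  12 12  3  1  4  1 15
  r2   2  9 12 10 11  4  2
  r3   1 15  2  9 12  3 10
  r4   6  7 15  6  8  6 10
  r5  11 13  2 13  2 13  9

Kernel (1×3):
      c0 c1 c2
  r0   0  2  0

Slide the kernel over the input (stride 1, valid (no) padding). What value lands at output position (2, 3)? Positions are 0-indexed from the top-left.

22

The receptive field on the input at this output position is [10 11 4]. Elementwise product with the kernel and sum: 11·2.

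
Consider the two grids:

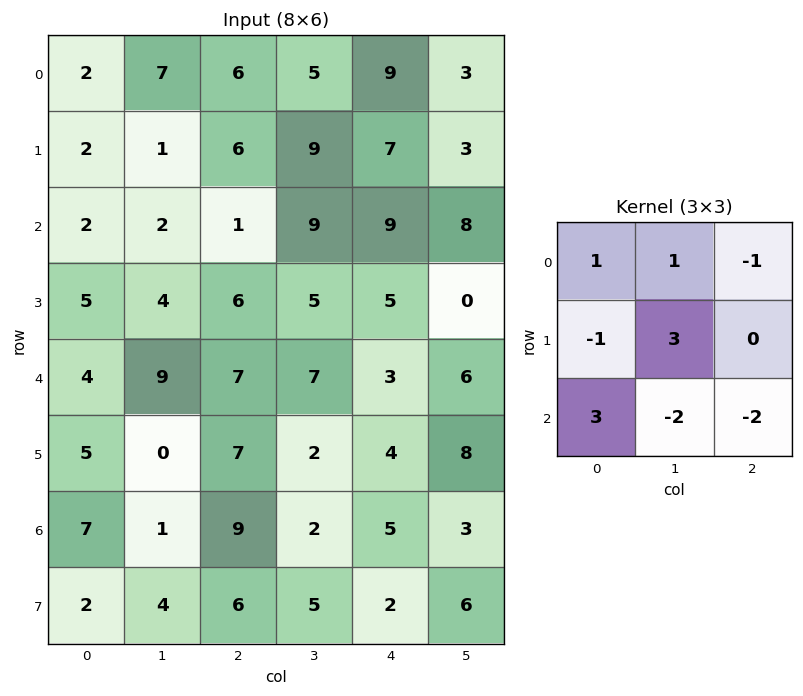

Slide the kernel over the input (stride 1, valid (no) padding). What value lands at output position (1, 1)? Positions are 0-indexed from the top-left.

-11

The receptive field on the input at this output position is [1 6 9 / 2 1 9 / 4 6 5]. Elementwise product with the kernel and sum: 1·1 + 6·1 + 9·-1 + 2·-1 + 1·3 + 4·3 + 6·-2 + 5·-2.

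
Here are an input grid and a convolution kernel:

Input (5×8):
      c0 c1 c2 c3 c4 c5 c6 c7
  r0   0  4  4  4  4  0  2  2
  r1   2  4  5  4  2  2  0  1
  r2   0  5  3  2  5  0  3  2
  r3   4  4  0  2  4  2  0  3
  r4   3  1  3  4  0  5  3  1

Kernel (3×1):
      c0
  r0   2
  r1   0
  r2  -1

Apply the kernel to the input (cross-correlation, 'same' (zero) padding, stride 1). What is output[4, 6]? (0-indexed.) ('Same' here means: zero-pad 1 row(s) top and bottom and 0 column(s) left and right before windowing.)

0

The receptive field on the zero-padded input at this output position is [0 / 3 / 0]. Elementwise product with the kernel and sum: 0·2 + 0·-1.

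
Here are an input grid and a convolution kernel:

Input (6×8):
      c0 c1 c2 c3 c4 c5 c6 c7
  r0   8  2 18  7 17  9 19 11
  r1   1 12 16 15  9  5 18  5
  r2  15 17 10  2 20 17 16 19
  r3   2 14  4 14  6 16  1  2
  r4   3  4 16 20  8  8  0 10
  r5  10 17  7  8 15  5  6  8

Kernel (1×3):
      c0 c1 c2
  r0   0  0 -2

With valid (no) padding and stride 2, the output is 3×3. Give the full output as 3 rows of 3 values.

Output[0,0]: The receptive field on the input at this output position is [8 2 18]. Elementwise product with the kernel and sum: 18·-2.

-36 -34 -38
-20 -40 -32
-32 -16 0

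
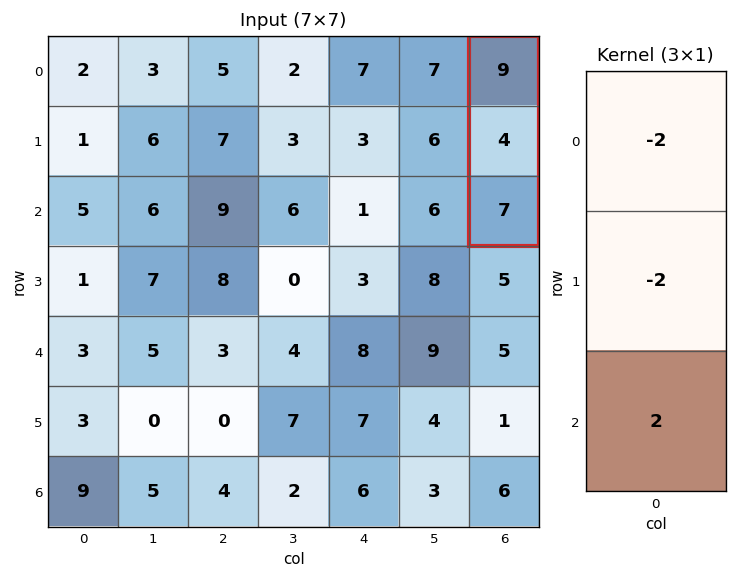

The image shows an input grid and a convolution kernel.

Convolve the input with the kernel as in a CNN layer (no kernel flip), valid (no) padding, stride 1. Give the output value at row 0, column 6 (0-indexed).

-12

The receptive field on the input at this output position is [9 / 4 / 7]. Elementwise product with the kernel and sum: 9·-2 + 4·-2 + 7·2.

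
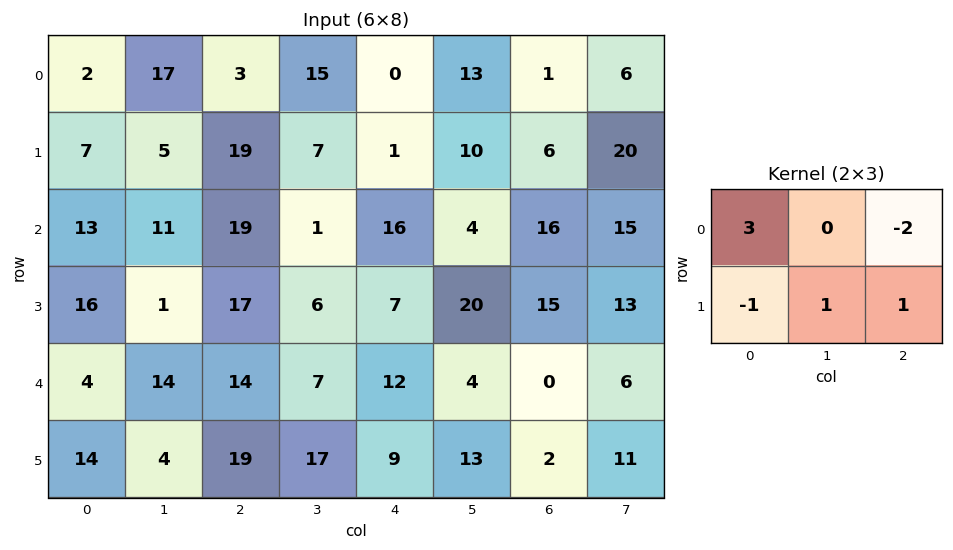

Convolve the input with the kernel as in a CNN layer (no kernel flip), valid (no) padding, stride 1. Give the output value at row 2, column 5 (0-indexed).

-10

The receptive field on the input at this output position is [4 16 15 / 20 15 13]. Elementwise product with the kernel and sum: 4·3 + 15·-2 + 20·-1 + 15·1 + 13·1.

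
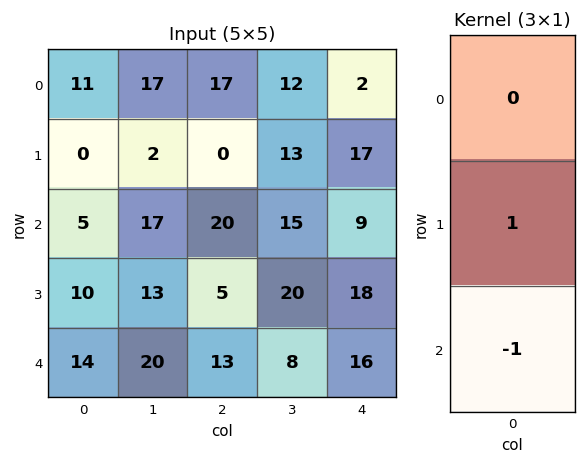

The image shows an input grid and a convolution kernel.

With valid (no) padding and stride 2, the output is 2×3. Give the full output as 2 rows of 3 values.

Output[0,0]: The receptive field on the input at this output position is [11 / 0 / 5]. Elementwise product with the kernel and sum: 0·1 + 5·-1.

-5 -20 8
-4 -8 2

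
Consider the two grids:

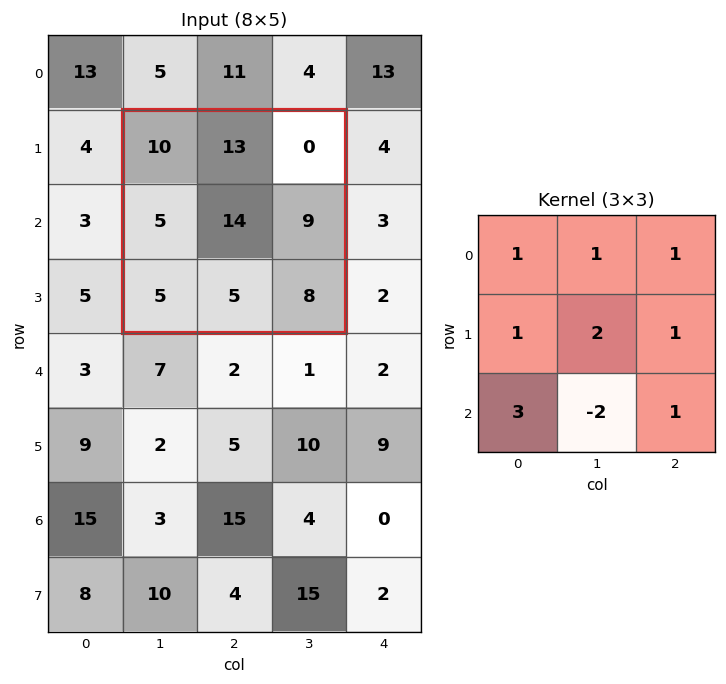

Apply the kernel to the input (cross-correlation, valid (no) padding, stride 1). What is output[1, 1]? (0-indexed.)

The receptive field on the input at this output position is [10 13 0 / 5 14 9 / 5 5 8]. Elementwise product with the kernel and sum: 10·1 + 13·1 + 0·1 + 5·1 + 14·2 + 9·1 + 5·3 + 5·-2 + 8·1.

78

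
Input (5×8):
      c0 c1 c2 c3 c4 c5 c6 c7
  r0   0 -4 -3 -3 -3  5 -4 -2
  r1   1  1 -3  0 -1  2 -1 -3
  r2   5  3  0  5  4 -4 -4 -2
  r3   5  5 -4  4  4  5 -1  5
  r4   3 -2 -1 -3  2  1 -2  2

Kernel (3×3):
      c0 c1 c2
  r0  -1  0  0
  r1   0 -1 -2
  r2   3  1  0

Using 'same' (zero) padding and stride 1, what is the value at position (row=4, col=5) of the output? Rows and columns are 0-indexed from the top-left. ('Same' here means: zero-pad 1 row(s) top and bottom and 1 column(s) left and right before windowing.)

-1

The receptive field on the zero-padded input at this output position is [4 5 -1 / 2 1 -2 / 0 0 0]. Elementwise product with the kernel and sum: 4·-1 + 1·-1 + -2·-2 + 0·3 + 0·1.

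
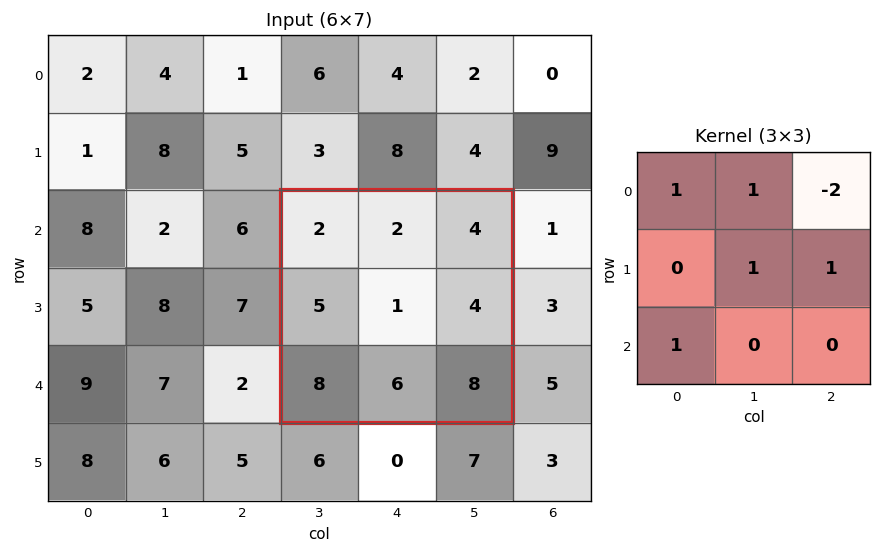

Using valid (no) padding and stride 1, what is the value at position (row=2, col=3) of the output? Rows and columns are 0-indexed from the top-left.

9

The receptive field on the input at this output position is [2 2 4 / 5 1 4 / 8 6 8]. Elementwise product with the kernel and sum: 2·1 + 2·1 + 4·-2 + 1·1 + 4·1 + 8·1.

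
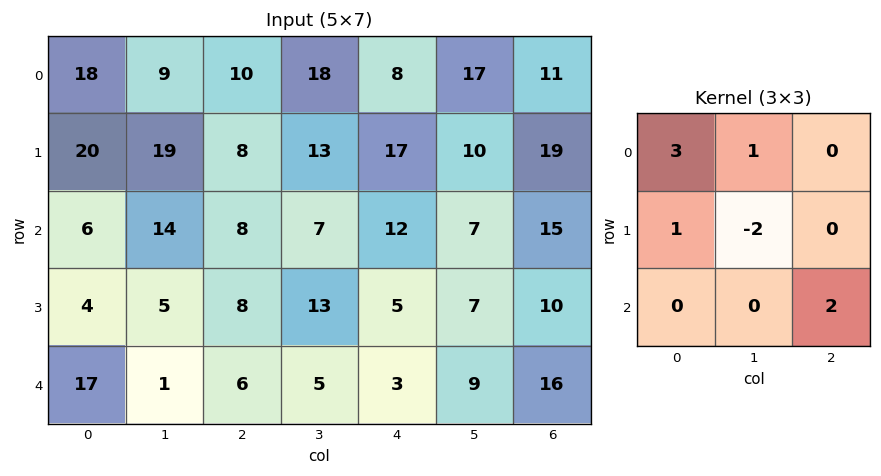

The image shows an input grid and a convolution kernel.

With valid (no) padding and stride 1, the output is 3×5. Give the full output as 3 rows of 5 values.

Output[0,0]: The receptive field on the input at this output position is [18 9 10 / 20 19 8 / 6 14 8]. Elementwise product with the kernel and sum: 18·3 + 9·1 + 20·1 + 19·-2 + 8·2.

61 54 54 55 68
73 89 41 53 79
38 49 19 54 66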